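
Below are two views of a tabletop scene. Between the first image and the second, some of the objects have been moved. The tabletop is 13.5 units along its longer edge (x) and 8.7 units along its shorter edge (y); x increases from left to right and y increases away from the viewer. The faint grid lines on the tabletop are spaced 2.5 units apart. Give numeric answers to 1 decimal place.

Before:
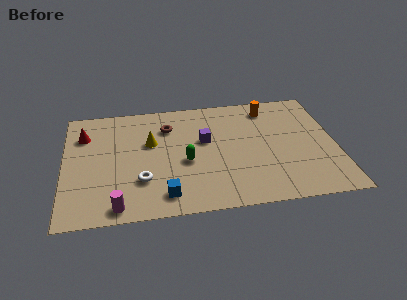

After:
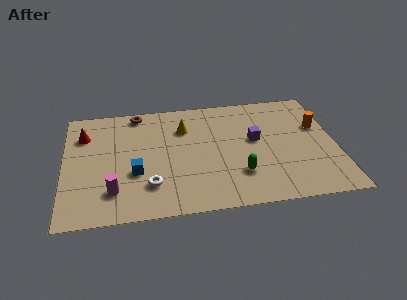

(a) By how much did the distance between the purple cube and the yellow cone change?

+1.1

Before: roughly 2.7 units apart; after: 3.8. That's 1.1 units further apart.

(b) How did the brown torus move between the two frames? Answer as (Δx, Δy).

(-1.5, 1.3)

The brown torus started near (5.2, 6.5) and ended near (3.7, 7.8).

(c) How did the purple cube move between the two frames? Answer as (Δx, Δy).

(2.5, -0.3)

The purple cube started near (7.0, 5.2) and ended near (9.5, 4.9).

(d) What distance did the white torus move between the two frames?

0.6

From (3.8, 2.6) to (4.2, 2.2), the white torus covered √(0.4² + 0.4²) ≈ 0.6 units.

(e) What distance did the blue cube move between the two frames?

2.3

The blue cube was near (4.9, 1.4) before and (3.5, 3.2) after, so it travelled √(1.4² + 1.8²) ≈ 2.3 units.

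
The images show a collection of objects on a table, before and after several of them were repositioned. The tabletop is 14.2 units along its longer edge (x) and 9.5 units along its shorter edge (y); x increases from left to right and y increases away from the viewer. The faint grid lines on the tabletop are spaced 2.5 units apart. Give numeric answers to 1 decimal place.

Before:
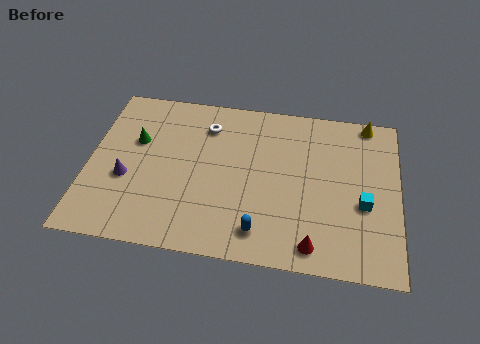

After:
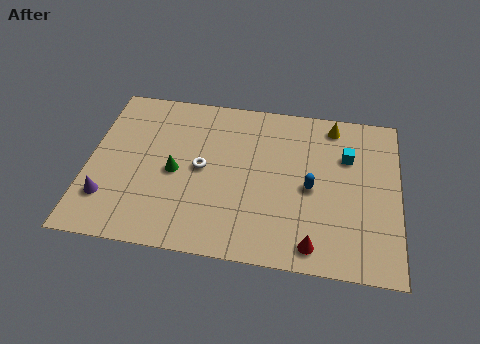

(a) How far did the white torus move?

2.6

The white torus moved from about (5.3, 7.4) to (5.2, 4.8), a distance of √(0.1² + 2.6²) ≈ 2.6.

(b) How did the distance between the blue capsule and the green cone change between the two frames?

-1.2

Before: roughly 7.4 units apart; after: 6.2. That's 1.2 units closer together.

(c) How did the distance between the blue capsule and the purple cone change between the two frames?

+2.9

Before: roughly 6.5 units apart; after: 9.4. That's 2.9 units further apart.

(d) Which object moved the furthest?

the blue capsule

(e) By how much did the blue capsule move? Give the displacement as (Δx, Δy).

(2.2, 2.8)

The blue capsule started near (8.0, 1.6) and ended near (10.2, 4.4).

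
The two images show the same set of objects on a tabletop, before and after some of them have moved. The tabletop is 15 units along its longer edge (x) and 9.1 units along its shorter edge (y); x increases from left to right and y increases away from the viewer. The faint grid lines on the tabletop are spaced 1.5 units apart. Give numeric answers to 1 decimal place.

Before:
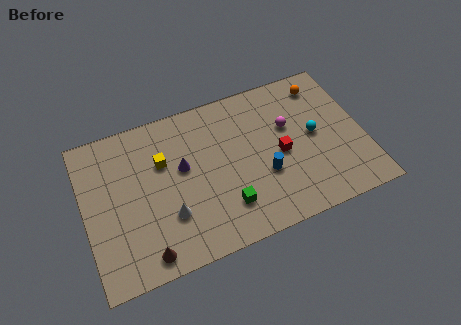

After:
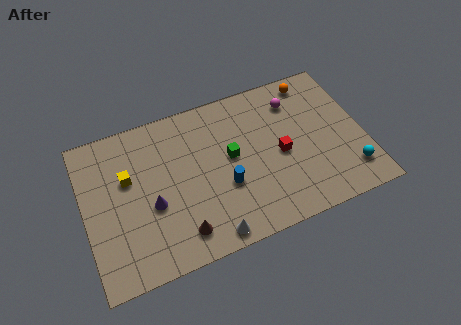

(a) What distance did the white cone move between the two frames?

2.8

The white cone moved from about (4.3, 2.8) to (6.3, 0.9), a distance of √(2.0² + 1.9²) ≈ 2.8.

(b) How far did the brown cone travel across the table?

2.0

From (2.9, 1.1) to (4.8, 1.6), the brown cone covered √(1.9² + 0.5²) ≈ 2.0 units.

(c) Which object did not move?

the red cube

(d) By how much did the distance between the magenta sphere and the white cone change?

+0.8

They were about 7.4 units apart before and 8.2 after — 0.8 units further apart.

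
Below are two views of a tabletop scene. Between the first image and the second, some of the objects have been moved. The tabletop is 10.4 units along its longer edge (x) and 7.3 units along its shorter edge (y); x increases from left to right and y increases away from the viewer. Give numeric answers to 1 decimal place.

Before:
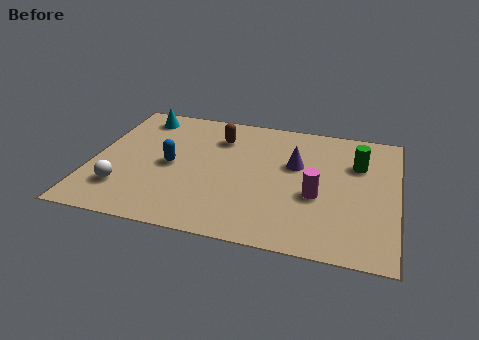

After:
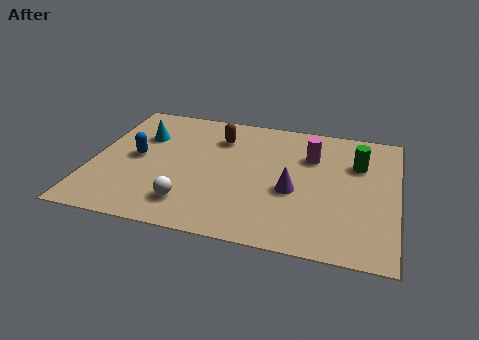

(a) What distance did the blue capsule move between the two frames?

1.2

From (2.7, 3.5) to (1.5, 3.7), the blue capsule covered √(1.2² + 0.2²) ≈ 1.2 units.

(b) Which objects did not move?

the green cylinder and the brown capsule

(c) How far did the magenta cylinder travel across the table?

2.2

The magenta cylinder was near (7.7, 2.9) before and (7.4, 5.1) after, so it travelled √(0.3² + 2.2²) ≈ 2.2 units.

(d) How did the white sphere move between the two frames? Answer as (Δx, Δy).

(2.3, -0.3)

The white sphere was at about (1.2, 1.8) and moved to about (3.5, 1.5).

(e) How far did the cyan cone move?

1.2

From (1.4, 6.2) to (1.6, 5.0), the cyan cone covered √(0.2² + 1.2²) ≈ 1.2 units.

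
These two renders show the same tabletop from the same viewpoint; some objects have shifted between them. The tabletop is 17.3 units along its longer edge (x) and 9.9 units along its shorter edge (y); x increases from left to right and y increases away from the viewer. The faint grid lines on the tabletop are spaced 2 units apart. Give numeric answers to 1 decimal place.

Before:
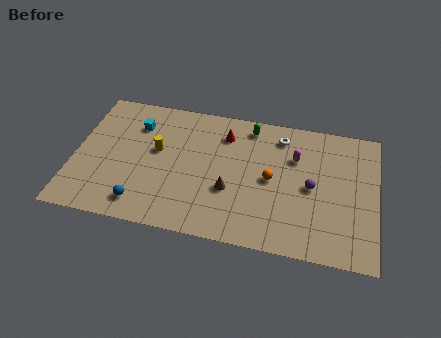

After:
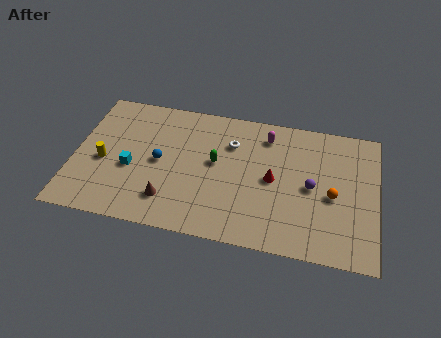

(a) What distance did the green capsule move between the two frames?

3.6

The green capsule moved from about (9.9, 8.6) to (8.1, 5.5), a distance of √(1.8² + 3.1²) ≈ 3.6.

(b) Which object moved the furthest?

the red cone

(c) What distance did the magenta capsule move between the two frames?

2.1

From (12.6, 6.8) to (10.9, 8.1), the magenta capsule covered √(1.7² + 1.3²) ≈ 2.1 units.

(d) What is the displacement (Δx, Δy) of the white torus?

(-2.8, -1.1)

The white torus was at about (11.7, 8.2) and moved to about (8.9, 7.1).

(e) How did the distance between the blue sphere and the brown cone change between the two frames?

-2.5

They were about 5.3 units apart before and 2.8 after — 2.5 units closer together.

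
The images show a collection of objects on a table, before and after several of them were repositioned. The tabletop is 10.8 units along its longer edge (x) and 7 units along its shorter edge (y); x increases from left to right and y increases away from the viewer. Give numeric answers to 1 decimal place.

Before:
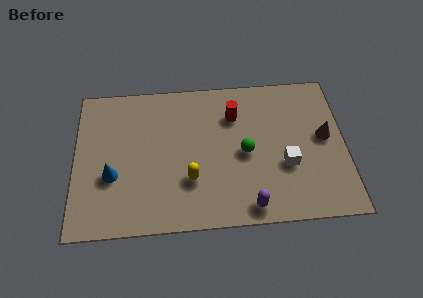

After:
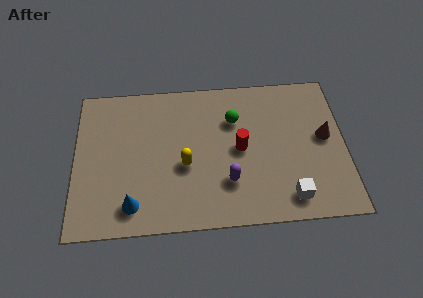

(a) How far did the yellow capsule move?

0.7

The yellow capsule moved from about (4.6, 2.2) to (4.4, 2.9), a distance of √(0.2² + 0.7²) ≈ 0.7.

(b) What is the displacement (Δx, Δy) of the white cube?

(0.1, -1.5)

The white cube was at about (8.4, 2.6) and moved to about (8.5, 1.1).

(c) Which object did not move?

the brown cone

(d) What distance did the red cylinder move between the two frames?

1.6

The red cylinder was near (6.4, 5.1) before and (6.6, 3.5) after, so it travelled √(0.2² + 1.6²) ≈ 1.6 units.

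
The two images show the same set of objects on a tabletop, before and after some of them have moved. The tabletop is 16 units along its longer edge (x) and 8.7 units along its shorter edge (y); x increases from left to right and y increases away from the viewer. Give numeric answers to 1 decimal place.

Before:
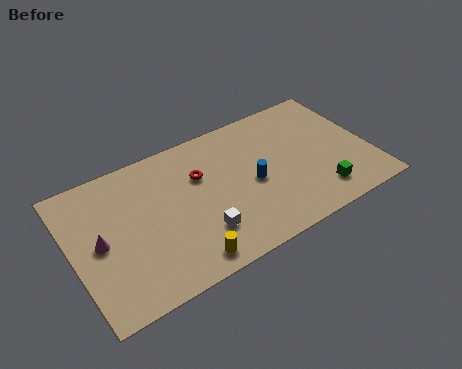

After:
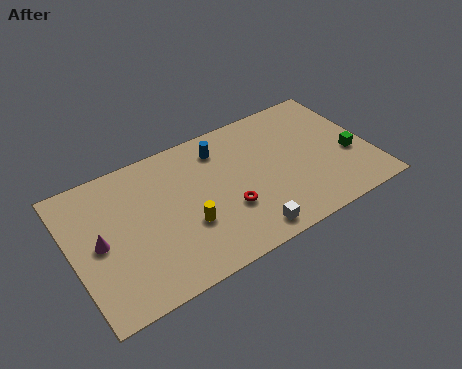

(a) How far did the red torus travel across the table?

3.0

The red torus was near (7.0, 5.8) before and (8.1, 3.0) after, so it travelled √(1.1² + 2.8²) ≈ 3.0 units.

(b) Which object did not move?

the magenta cone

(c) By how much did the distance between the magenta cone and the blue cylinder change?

-0.8

They were about 8.2 units apart before and 7.4 after — 0.8 units closer together.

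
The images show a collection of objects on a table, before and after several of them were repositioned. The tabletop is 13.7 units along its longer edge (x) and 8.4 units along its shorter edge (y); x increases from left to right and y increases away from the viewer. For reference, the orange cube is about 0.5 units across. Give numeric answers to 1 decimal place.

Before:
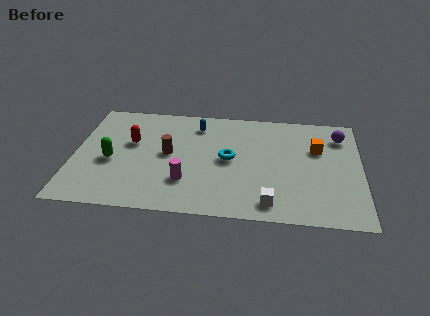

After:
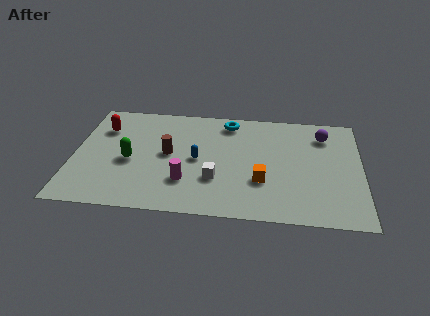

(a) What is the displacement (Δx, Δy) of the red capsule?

(-1.4, 1.0)

From the two frames, the red capsule sits at roughly (2.7, 5.1) before and (1.3, 6.1) after.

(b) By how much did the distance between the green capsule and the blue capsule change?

-1.9

They were about 5.1 units apart before and 3.2 after — 1.9 units closer together.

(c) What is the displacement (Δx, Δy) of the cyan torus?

(-0.1, 2.9)

The cyan torus was at about (7.4, 4.3) and moved to about (7.3, 7.2).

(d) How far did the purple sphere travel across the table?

0.8

The purple sphere was near (12.7, 6.6) before and (11.9, 6.6) after, so it travelled √(0.8² + 0.0²) ≈ 0.8 units.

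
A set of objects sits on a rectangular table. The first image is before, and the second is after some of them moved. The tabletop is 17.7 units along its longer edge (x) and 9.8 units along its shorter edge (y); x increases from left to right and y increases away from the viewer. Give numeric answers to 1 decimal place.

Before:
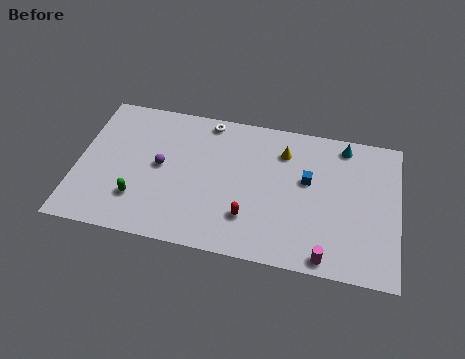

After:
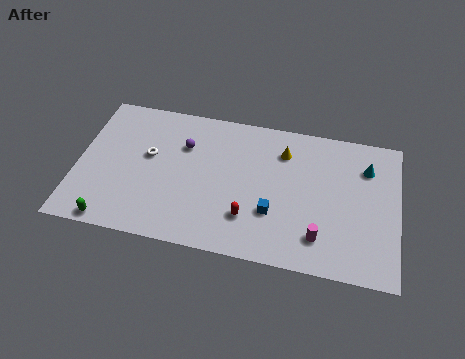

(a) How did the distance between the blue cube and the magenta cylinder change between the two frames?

-2.2

They were about 5.0 units apart before and 2.8 after — 2.2 units closer together.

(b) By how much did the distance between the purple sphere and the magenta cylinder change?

-1.2

Before: roughly 10.2 units apart; after: 9.0. That's 1.2 units closer together.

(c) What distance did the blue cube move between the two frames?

3.2

The blue cube moved from about (12.7, 5.8) to (10.9, 3.2), a distance of √(1.8² + 2.6²) ≈ 3.2.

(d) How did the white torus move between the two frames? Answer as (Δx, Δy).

(-3.1, -3.1)

From the two frames, the white torus sits at roughly (7.0, 8.8) before and (3.9, 5.7) after.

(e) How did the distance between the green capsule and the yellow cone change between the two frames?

+2.1

They were about 9.2 units apart before and 11.3 after — 2.1 units further apart.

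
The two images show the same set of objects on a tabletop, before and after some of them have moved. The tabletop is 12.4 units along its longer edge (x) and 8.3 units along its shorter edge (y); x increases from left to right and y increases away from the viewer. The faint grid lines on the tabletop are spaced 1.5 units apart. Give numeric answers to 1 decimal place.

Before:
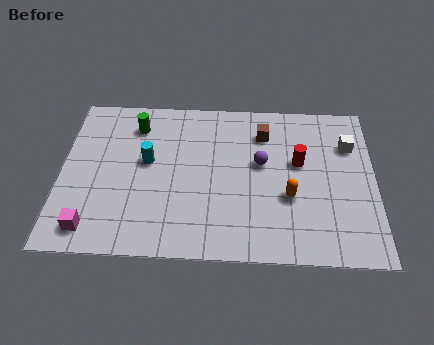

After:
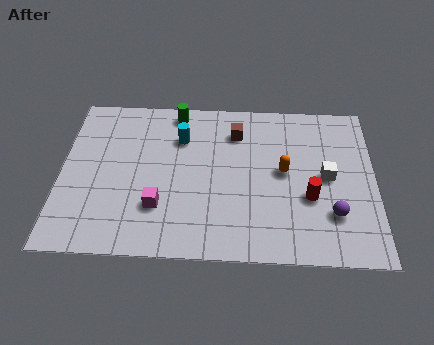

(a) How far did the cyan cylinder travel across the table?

1.8

The cyan cylinder was near (3.4, 4.7) before and (4.7, 6.0) after, so it travelled √(1.3² + 1.3²) ≈ 1.8 units.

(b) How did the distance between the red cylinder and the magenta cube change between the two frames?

-3.0

The distance was about 8.9 in the first image and 5.9 in the second, so they moved 3.0 units closer together.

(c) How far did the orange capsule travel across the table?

1.3

The orange capsule was near (9.0, 3.1) before and (8.8, 4.4) after, so it travelled √(0.2² + 1.3²) ≈ 1.3 units.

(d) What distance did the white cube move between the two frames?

1.9

The white cube moved from about (11.4, 5.9) to (10.5, 4.2), a distance of √(0.9² + 1.7²) ≈ 1.9.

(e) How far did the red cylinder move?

1.8

The red cylinder was near (9.4, 4.9) before and (9.8, 3.1) after, so it travelled √(0.4² + 1.8²) ≈ 1.8 units.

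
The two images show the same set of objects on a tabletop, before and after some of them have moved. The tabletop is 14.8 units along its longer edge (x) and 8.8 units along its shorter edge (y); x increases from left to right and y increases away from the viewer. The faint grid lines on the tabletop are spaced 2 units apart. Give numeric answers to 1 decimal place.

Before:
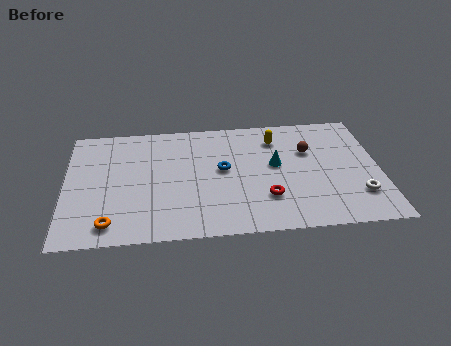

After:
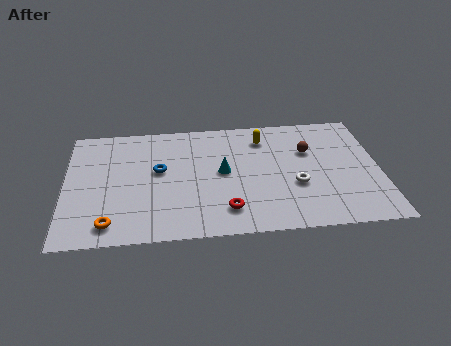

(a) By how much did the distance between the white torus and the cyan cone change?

-1.0

Before: roughly 4.6 units apart; after: 3.6. That's 1.0 units closer together.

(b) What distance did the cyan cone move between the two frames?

2.5

The cyan cone moved from about (9.9, 4.9) to (7.4, 4.6), a distance of √(2.5² + 0.3²) ≈ 2.5.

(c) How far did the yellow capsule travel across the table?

0.6

From (10.0, 6.9) to (9.4, 7.0), the yellow capsule covered √(0.6² + 0.1²) ≈ 0.6 units.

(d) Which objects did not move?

the brown sphere and the orange torus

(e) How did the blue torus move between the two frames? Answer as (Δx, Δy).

(-3.0, 0.2)

From the two frames, the blue torus sits at roughly (7.4, 4.8) before and (4.4, 5.0) after.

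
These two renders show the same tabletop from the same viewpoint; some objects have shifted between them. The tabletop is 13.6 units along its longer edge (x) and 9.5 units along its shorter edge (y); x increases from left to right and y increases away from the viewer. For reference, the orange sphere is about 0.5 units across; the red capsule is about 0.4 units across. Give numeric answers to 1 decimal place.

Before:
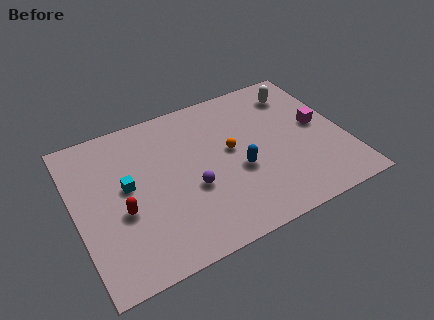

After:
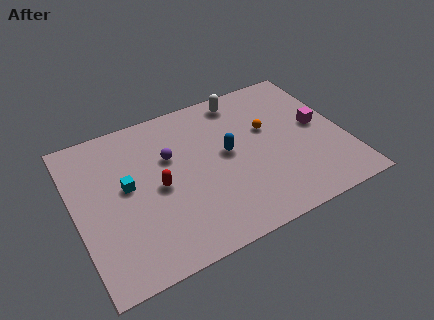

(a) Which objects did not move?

the magenta cube and the cyan cube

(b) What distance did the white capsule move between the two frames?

2.9

The white capsule was near (11.7, 7.6) before and (8.9, 8.3) after, so it travelled √(2.8² + 0.7²) ≈ 2.9 units.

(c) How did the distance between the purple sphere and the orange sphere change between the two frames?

+2.3

Before: roughly 2.7 units apart; after: 5.0. That's 2.3 units further apart.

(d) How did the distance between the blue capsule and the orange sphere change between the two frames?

+0.9

They were about 1.4 units apart before and 2.3 after — 0.9 units further apart.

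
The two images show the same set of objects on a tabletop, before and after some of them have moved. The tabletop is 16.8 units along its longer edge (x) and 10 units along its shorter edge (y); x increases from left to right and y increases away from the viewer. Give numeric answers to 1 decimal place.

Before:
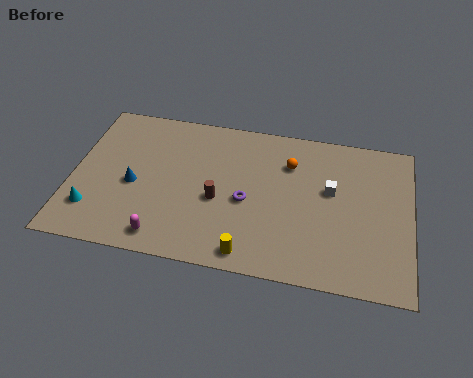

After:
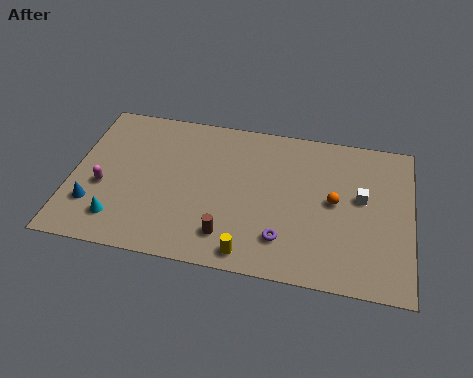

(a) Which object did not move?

the yellow cylinder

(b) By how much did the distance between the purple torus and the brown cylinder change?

+1.3

Before: roughly 1.4 units apart; after: 2.7. That's 1.3 units further apart.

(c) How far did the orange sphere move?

3.1

The orange sphere moved from about (10.7, 7.3) to (13.0, 5.2), a distance of √(2.3² + 2.1²) ≈ 3.1.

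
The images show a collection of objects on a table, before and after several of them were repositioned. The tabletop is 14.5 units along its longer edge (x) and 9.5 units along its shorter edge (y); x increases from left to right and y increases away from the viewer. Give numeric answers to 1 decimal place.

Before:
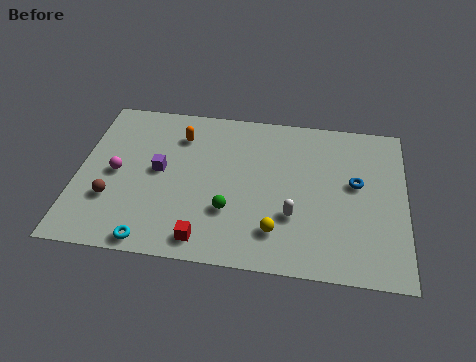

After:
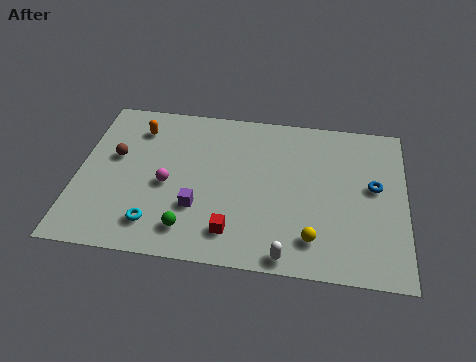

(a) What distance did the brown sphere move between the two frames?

2.6

The brown sphere was near (1.6, 3.0) before and (1.6, 5.6) after, so it travelled √(0.0² + 2.6²) ≈ 2.6 units.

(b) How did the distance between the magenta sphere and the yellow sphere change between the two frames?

-0.7

Before: roughly 7.6 units apart; after: 6.9. That's 0.7 units closer together.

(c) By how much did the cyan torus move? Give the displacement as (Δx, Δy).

(0.1, 1.0)

From the two frames, the cyan torus sits at roughly (3.5, 0.8) before and (3.6, 1.8) after.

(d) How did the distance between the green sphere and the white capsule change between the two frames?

+1.6

Before: roughly 2.8 units apart; after: 4.4. That's 1.6 units further apart.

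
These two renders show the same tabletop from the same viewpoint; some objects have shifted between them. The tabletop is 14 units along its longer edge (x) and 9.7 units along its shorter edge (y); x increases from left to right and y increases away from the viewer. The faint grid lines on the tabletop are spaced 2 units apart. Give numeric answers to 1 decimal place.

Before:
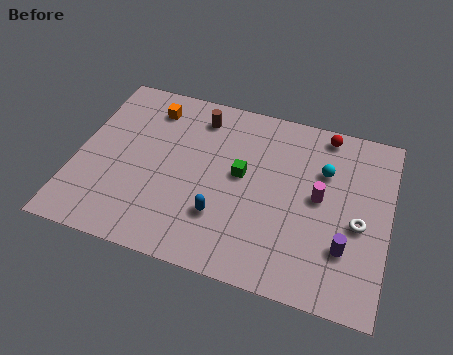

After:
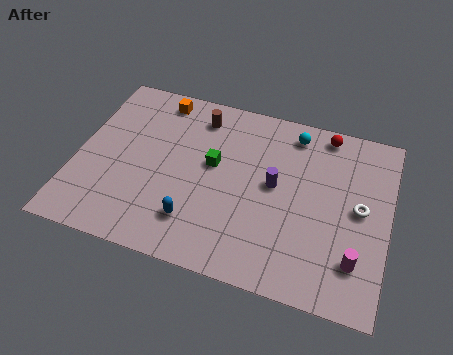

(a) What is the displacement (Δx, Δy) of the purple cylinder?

(-3.3, 2.4)

From the two frames, the purple cylinder sits at roughly (12.2, 2.8) before and (8.9, 5.2) after.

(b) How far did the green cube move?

1.3

From (7.4, 5.3) to (6.1, 5.5), the green cube covered √(1.3² + 0.2²) ≈ 1.3 units.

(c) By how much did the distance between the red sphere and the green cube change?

+0.9

Before: roughly 4.9 units apart; after: 5.8. That's 0.9 units further apart.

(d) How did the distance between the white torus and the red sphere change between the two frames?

-0.7

Before: roughly 4.8 units apart; after: 4.1. That's 0.7 units closer together.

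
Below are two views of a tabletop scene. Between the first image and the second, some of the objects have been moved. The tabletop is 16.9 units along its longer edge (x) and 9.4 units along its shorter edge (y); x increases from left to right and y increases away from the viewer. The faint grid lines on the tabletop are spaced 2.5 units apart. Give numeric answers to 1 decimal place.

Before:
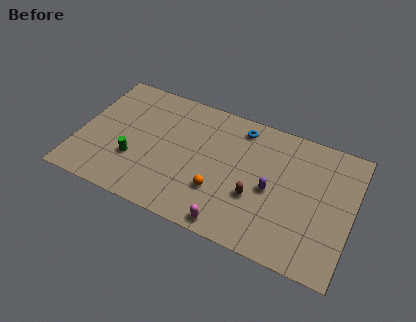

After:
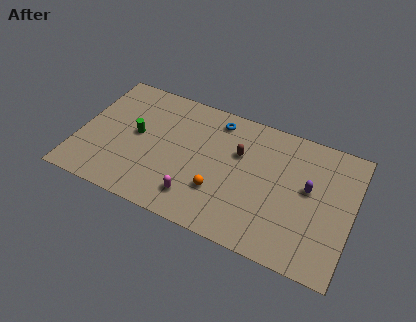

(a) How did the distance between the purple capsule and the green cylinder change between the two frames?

+2.2

They were about 8.5 units apart before and 10.7 after — 2.2 units further apart.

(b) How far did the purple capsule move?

2.4

The purple capsule moved from about (12.0, 4.3) to (14.2, 5.3), a distance of √(2.2² + 1.0²) ≈ 2.4.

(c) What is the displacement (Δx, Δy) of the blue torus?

(-1.5, 0.0)

From the two frames, the blue torus sits at roughly (9.7, 8.0) before and (8.2, 8.0) after.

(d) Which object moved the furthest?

the brown capsule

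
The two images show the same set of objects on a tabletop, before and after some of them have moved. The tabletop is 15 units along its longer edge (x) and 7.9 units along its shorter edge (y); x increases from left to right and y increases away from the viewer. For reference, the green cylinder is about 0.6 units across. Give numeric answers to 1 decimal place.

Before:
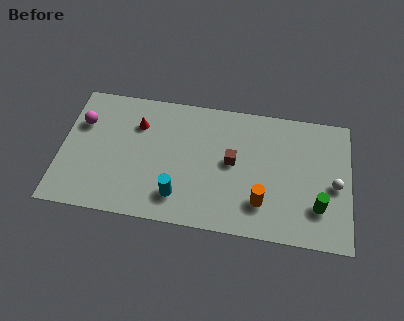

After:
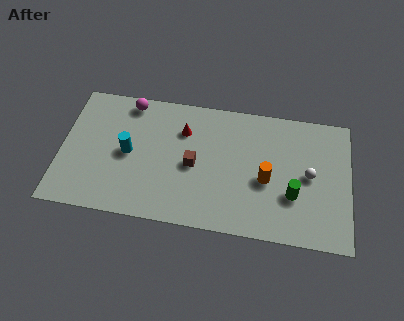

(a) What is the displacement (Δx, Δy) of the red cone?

(2.4, 0.0)

The red cone was at about (3.9, 5.7) and moved to about (6.3, 5.7).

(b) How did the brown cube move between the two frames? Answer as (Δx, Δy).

(-2.0, -0.5)

The brown cube was at about (8.9, 4.2) and moved to about (6.9, 3.7).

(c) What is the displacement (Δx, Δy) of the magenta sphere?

(2.4, 1.6)

The magenta sphere was at about (1.0, 5.4) and moved to about (3.4, 7.0).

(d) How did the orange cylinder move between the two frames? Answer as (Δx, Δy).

(0.2, 1.4)

The orange cylinder started near (10.5, 2.0) and ended near (10.7, 3.4).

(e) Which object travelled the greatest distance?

the cyan cylinder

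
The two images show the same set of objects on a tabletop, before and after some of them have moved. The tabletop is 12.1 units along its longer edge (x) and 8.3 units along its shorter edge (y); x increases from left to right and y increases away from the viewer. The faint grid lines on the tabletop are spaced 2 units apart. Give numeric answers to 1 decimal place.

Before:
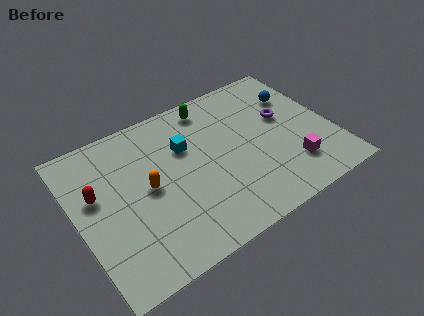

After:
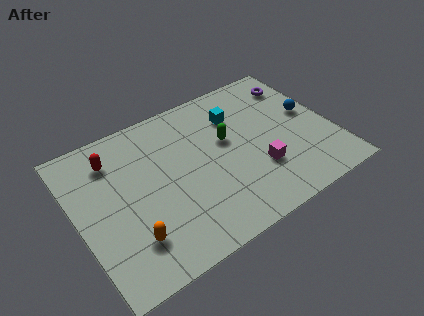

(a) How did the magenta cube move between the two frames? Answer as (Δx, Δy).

(-1.5, 0.6)

From the two frames, the magenta cube sits at roughly (9.8, 2.0) before and (8.3, 2.6) after.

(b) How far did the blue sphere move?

1.4

The blue sphere was near (10.8, 5.9) before and (11.2, 4.6) after, so it travelled √(0.4² + 1.3²) ≈ 1.4 units.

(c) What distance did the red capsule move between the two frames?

1.8

The red capsule was near (1.0, 5.0) before and (2.0, 6.5) after, so it travelled √(1.0² + 1.5²) ≈ 1.8 units.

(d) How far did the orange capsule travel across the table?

2.5

The orange capsule moved from about (3.3, 4.2) to (2.1, 2.0), a distance of √(1.2² + 2.2²) ≈ 2.5.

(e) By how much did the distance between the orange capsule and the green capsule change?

+1.3

They were about 4.6 units apart before and 5.9 after — 1.3 units further apart.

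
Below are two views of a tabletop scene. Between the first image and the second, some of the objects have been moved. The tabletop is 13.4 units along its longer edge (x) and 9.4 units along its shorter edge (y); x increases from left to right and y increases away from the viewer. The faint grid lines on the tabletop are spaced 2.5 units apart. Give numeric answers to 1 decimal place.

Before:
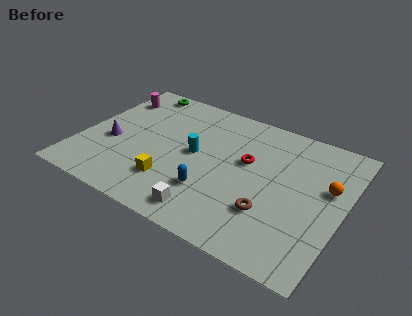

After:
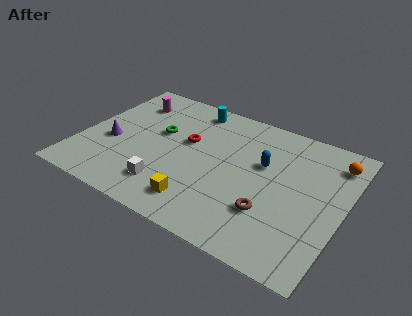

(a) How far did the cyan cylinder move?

3.4

The cyan cylinder was near (5.8, 4.9) before and (5.1, 8.2) after, so it travelled √(0.7² + 3.3²) ≈ 3.4 units.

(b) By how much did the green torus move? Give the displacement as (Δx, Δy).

(1.7, -2.9)

The green torus started near (2.1, 8.5) and ended near (3.8, 5.6).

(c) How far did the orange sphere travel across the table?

1.9

The orange sphere was near (12.5, 5.7) before and (12.6, 7.6) after, so it travelled √(0.1² + 1.9²) ≈ 1.9 units.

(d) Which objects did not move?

the purple cone and the brown torus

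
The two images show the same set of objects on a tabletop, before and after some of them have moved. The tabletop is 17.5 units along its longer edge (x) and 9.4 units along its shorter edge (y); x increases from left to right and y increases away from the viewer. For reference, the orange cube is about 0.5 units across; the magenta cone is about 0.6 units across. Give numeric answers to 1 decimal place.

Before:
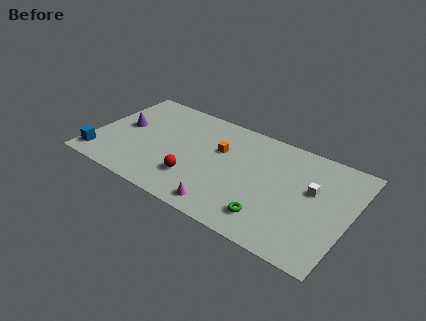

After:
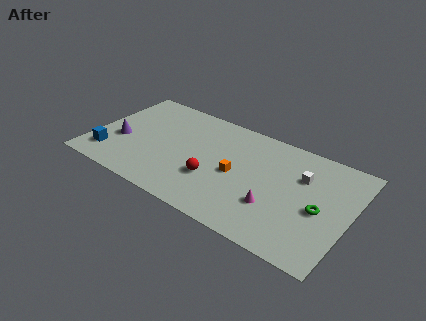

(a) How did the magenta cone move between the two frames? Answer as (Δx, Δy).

(3.1, 1.8)

From the two frames, the magenta cone sits at roughly (9.6, 1.2) before and (12.7, 3.0) after.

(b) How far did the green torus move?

3.8

From (12.6, 1.9) to (15.6, 4.2), the green torus covered √(3.0² + 2.3²) ≈ 3.8 units.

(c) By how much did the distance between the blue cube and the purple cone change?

-2.0

The distance was about 3.8 in the first image and 1.8 in the second, so they moved 2.0 units closer together.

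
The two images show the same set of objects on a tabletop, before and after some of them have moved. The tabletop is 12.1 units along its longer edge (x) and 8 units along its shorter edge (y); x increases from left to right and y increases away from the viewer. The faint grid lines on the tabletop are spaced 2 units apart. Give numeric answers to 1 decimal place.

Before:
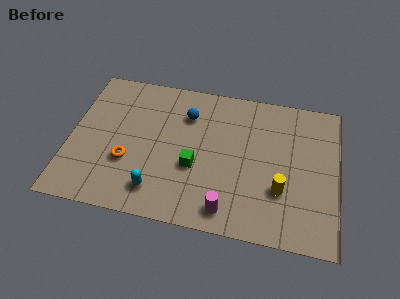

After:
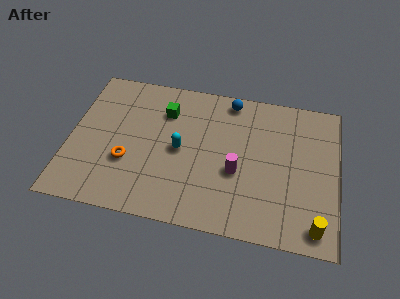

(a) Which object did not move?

the orange torus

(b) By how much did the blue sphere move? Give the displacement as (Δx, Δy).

(1.9, 1.2)

The blue sphere was at about (5.2, 5.9) and moved to about (7.1, 7.1).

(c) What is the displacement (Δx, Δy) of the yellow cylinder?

(1.6, -1.6)

The yellow cylinder started near (9.6, 2.6) and ended near (11.2, 1.0).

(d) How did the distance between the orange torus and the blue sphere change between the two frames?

+2.2

The distance was about 4.0 in the first image and 6.2 in the second, so they moved 2.2 units further apart.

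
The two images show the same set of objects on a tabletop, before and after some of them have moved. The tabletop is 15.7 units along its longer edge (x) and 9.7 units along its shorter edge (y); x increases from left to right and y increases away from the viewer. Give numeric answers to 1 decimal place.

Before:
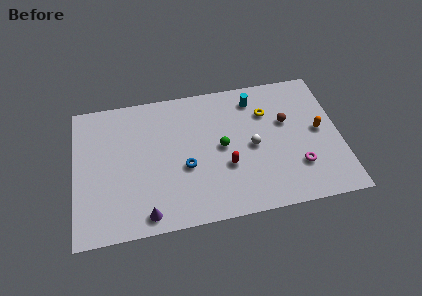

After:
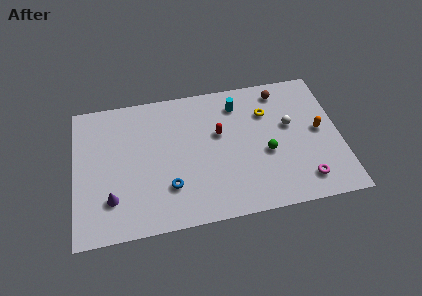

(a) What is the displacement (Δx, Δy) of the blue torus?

(-1.0, -1.2)

From the two frames, the blue torus sits at roughly (6.5, 3.9) before and (5.5, 2.7) after.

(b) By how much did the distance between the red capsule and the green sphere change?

+1.9

They were about 1.4 units apart before and 3.3 after — 1.9 units further apart.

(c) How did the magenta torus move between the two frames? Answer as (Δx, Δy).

(0.3, -1.0)

The magenta torus was at about (13.1, 2.7) and moved to about (13.4, 1.7).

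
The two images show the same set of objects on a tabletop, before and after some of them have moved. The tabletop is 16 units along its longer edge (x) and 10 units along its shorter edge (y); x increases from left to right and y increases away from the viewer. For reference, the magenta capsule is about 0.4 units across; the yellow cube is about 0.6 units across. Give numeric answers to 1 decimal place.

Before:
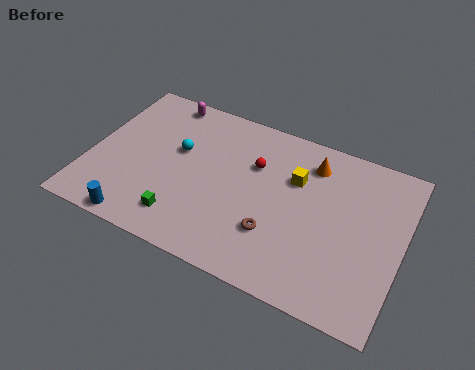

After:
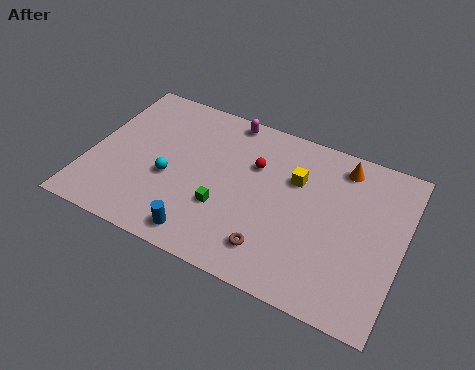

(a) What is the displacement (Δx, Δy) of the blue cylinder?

(3.2, 0.5)

From the two frames, the blue cylinder sits at roughly (3.1, 0.8) before and (6.3, 1.3) after.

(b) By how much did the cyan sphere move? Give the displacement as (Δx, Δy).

(-0.2, -1.9)

From the two frames, the cyan sphere sits at roughly (4.4, 6.0) before and (4.2, 4.1) after.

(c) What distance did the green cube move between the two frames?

2.4

The green cube was near (5.2, 1.9) before and (7.1, 3.4) after, so it travelled √(1.9² + 1.5²) ≈ 2.4 units.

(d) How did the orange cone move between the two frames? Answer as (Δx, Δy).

(1.5, 0.5)

From the two frames, the orange cone sits at roughly (11.1, 8.0) before and (12.6, 8.5) after.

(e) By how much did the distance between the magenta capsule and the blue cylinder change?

-0.4

They were about 8.2 units apart before and 7.8 after — 0.4 units closer together.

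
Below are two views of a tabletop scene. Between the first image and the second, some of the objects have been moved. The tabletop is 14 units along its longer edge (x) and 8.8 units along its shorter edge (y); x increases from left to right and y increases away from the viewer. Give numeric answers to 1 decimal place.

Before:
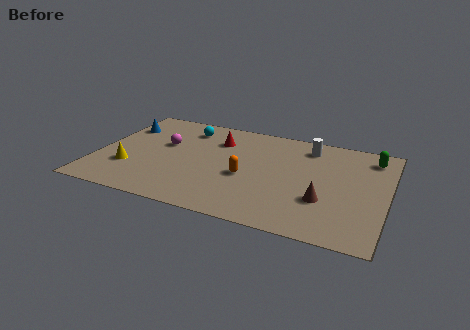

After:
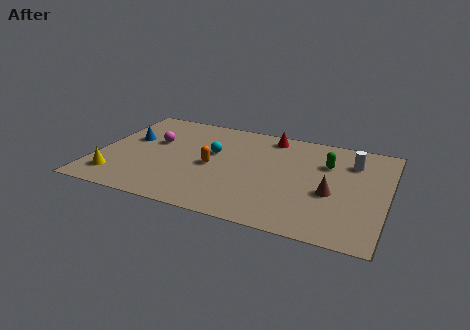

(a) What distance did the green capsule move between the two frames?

2.4

The green capsule moved from about (13.1, 7.3) to (11.0, 6.1), a distance of √(2.1² + 1.2²) ≈ 2.4.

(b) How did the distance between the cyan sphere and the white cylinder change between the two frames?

+0.8

The distance was about 6.0 in the first image and 6.8 in the second, so they moved 0.8 units further apart.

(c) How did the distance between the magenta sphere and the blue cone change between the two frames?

-1.3

The distance was about 2.5 in the first image and 1.2 in the second, so they moved 1.3 units closer together.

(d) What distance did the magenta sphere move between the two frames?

0.5

The magenta sphere moved from about (3.1, 5.3) to (2.6, 5.4), a distance of √(0.5² + 0.1²) ≈ 0.5.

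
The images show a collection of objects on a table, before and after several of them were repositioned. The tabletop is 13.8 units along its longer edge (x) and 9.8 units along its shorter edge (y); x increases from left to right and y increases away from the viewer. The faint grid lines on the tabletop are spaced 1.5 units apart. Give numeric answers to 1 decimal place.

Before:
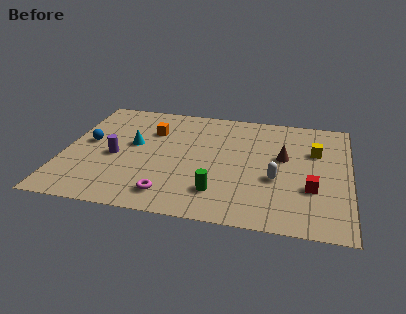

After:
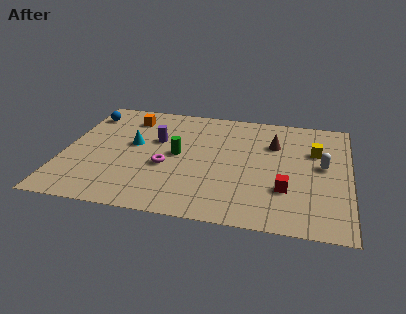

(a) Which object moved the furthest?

the green cylinder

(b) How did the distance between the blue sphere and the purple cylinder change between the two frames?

+2.3

Before: roughly 1.7 units apart; after: 4.0. That's 2.3 units further apart.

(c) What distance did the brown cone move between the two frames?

1.2

The brown cone was near (10.6, 5.7) before and (10.1, 6.8) after, so it travelled √(0.5² + 1.1²) ≈ 1.2 units.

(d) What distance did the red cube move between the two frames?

1.2

The red cube moved from about (12.0, 3.3) to (10.8, 3.0), a distance of √(1.2² + 0.3²) ≈ 1.2.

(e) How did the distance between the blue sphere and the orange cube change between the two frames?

-1.3

Before: roughly 3.4 units apart; after: 2.1. That's 1.3 units closer together.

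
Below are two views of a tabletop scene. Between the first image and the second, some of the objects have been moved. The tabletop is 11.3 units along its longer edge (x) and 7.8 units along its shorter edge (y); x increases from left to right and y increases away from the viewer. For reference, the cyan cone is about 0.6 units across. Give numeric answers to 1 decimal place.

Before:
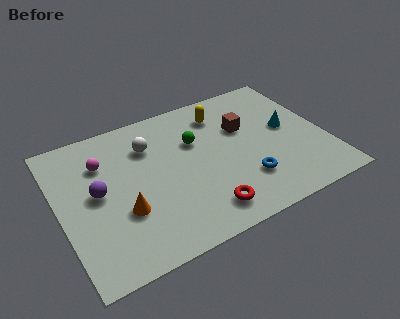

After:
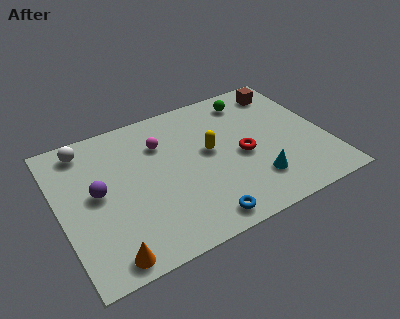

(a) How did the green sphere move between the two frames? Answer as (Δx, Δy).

(2.6, 1.4)

The green sphere started near (5.9, 5.1) and ended near (8.5, 6.5).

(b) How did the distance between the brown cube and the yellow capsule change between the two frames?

+2.8

They were about 1.4 units apart before and 4.2 after — 2.8 units further apart.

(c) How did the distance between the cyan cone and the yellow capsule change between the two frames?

-0.4

They were about 3.3 units apart before and 2.9 after — 0.4 units closer together.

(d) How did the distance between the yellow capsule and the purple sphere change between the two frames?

-1.2

The distance was about 6.0 in the first image and 4.8 in the second, so they moved 1.2 units closer together.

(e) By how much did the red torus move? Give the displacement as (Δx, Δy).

(2.0, 2.2)

The red torus started near (5.7, 1.3) and ended near (7.7, 3.5).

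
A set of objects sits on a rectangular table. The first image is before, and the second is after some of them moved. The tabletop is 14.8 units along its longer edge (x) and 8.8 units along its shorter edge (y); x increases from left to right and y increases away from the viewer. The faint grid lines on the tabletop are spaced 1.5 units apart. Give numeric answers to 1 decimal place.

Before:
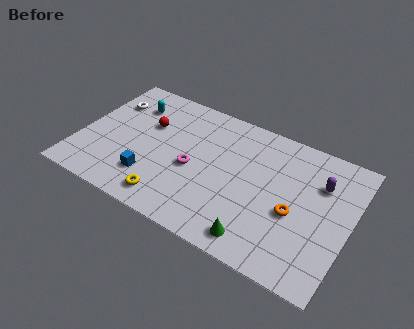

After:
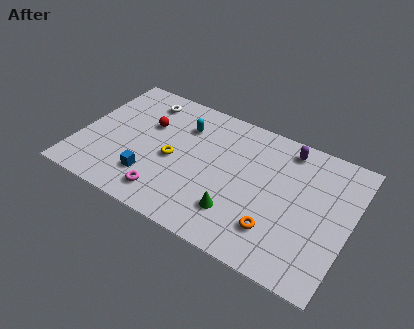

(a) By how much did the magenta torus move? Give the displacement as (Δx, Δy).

(-1.1, -2.4)

The magenta torus started near (6.3, 3.9) and ended near (5.2, 1.5).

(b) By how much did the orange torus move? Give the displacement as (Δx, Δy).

(-0.8, -1.5)

From the two frames, the orange torus sits at roughly (11.9, 3.7) before and (11.1, 2.2) after.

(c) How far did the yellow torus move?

2.7

The yellow torus was near (5.4, 1.3) before and (5.2, 4.0) after, so it travelled √(0.2² + 2.7²) ≈ 2.7 units.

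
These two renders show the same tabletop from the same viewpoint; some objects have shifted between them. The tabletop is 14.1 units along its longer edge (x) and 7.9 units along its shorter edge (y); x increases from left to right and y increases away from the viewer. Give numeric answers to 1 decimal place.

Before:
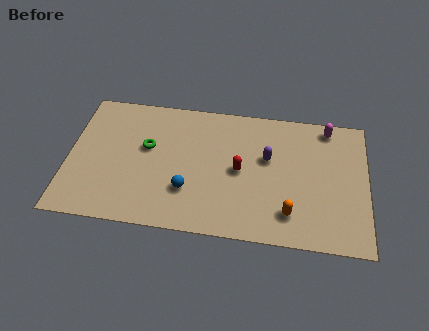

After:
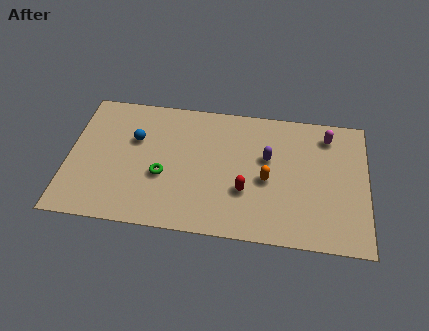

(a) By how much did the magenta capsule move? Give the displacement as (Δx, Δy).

(0.0, -0.5)

The magenta capsule started near (12.2, 7.0) and ended near (12.2, 6.5).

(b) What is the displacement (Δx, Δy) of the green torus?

(0.8, -1.6)

The green torus started near (3.7, 4.7) and ended near (4.5, 3.1).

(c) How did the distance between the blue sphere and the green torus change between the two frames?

-0.6

Before: roughly 3.0 units apart; after: 2.4. That's 0.6 units closer together.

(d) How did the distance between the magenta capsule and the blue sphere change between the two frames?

+1.2

The distance was about 8.0 in the first image and 9.2 in the second, so they moved 1.2 units further apart.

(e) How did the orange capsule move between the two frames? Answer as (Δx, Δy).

(-1.1, 1.8)

From the two frames, the orange capsule sits at roughly (10.5, 1.7) before and (9.4, 3.5) after.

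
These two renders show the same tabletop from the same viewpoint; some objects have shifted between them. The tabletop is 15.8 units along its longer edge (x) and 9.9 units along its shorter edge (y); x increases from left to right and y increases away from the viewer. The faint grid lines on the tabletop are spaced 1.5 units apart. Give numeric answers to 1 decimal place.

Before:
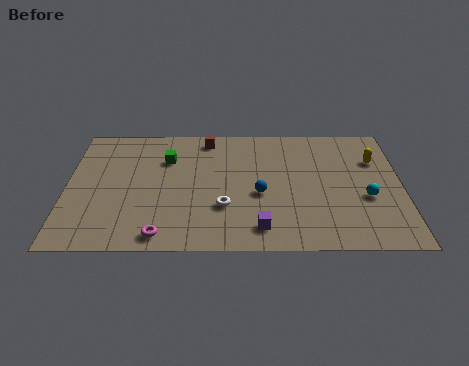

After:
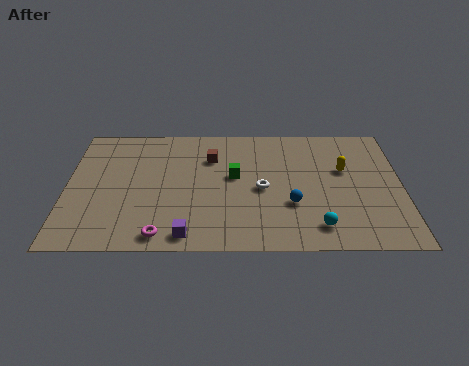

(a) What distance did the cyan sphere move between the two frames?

3.2

The cyan sphere moved from about (14.1, 3.9) to (11.8, 1.7), a distance of √(2.3² + 2.2²) ≈ 3.2.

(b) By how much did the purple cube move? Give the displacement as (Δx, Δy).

(-3.4, -0.5)

From the two frames, the purple cube sits at roughly (9.1, 1.6) before and (5.7, 1.1) after.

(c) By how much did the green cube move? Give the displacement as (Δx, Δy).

(3.2, -1.4)

From the two frames, the green cube sits at roughly (4.7, 7.0) before and (7.9, 5.6) after.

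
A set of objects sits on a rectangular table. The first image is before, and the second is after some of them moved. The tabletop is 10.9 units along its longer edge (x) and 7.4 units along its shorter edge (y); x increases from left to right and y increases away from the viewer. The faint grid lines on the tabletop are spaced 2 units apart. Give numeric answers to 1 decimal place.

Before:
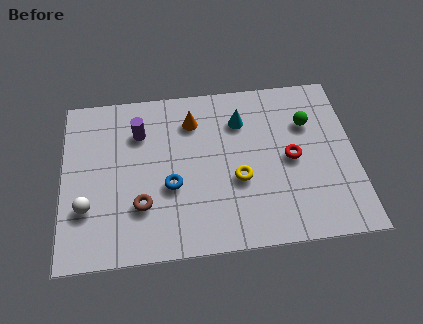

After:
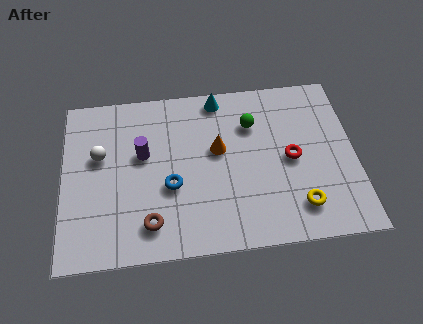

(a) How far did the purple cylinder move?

1.0

From (2.9, 5.4) to (3.0, 4.4), the purple cylinder covered √(0.1² + 1.0²) ≈ 1.0 units.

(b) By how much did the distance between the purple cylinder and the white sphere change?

-2.1

Before: roughly 3.7 units apart; after: 1.6. That's 2.1 units closer together.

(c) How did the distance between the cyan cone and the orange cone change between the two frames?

+0.5

Before: roughly 1.8 units apart; after: 2.3. That's 0.5 units further apart.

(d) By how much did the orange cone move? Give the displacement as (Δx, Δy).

(0.9, -1.4)

From the two frames, the orange cone sits at roughly (4.9, 5.7) before and (5.8, 4.3) after.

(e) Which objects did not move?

the red torus and the blue torus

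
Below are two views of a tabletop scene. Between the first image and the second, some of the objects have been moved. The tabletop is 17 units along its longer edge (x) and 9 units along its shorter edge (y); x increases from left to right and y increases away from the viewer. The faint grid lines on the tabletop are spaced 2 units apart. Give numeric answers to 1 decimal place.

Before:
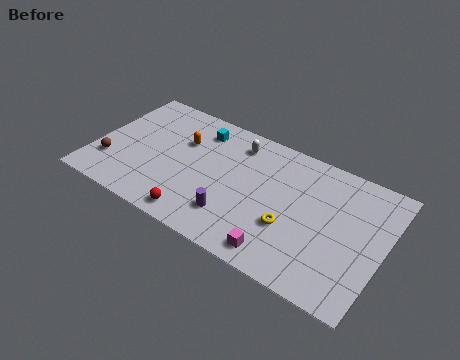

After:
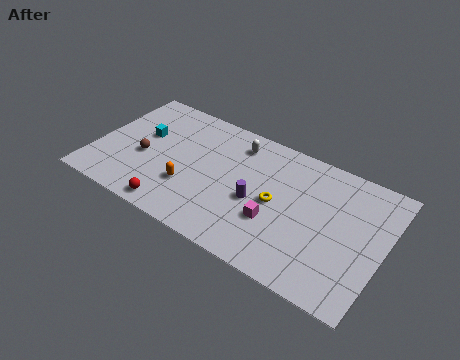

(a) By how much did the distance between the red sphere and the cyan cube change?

-1.2

The distance was about 6.3 in the first image and 5.1 in the second, so they moved 1.2 units closer together.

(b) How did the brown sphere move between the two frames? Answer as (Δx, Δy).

(1.8, 1.3)

From the two frames, the brown sphere sits at roughly (1.1, 2.5) before and (2.9, 3.8) after.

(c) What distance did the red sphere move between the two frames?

1.4

From (6.6, 1.1) to (5.2, 1.0), the red sphere covered √(1.4² + 0.1²) ≈ 1.4 units.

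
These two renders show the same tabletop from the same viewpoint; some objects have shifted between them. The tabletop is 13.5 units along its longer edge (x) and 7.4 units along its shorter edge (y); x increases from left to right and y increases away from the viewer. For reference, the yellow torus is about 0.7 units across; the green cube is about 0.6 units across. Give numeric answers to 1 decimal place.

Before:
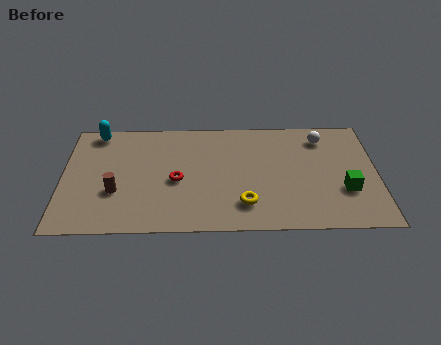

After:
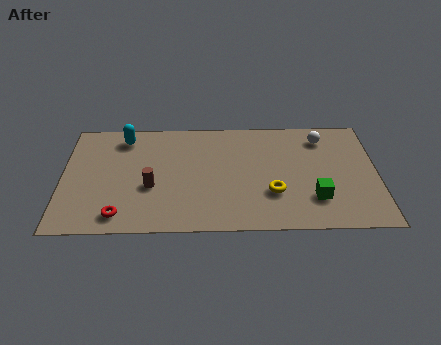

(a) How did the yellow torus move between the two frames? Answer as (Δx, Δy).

(1.2, 0.7)

The yellow torus was at about (7.8, 1.7) and moved to about (9.0, 2.4).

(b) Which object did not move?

the white sphere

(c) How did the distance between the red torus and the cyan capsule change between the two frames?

+0.3

Before: roughly 4.8 units apart; after: 5.1. That's 0.3 units further apart.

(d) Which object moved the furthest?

the red torus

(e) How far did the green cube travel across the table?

1.4

The green cube moved from about (12.1, 2.5) to (10.8, 2.0), a distance of √(1.3² + 0.5²) ≈ 1.4.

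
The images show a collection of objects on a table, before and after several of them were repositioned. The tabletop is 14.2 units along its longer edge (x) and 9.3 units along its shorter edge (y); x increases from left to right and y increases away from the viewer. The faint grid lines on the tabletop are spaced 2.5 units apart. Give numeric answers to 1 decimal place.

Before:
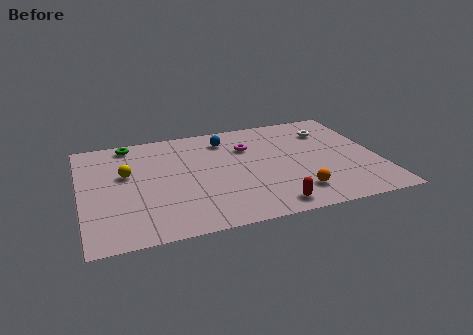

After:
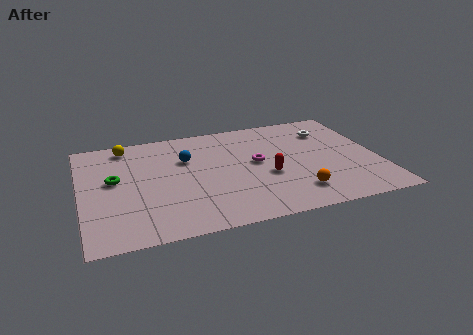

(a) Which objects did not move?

the orange sphere and the white torus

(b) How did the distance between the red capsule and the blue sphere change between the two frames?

-2.1

Before: roughly 6.6 units apart; after: 4.5. That's 2.1 units closer together.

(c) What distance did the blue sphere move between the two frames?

2.4

The blue sphere moved from about (7.1, 7.5) to (5.1, 6.2), a distance of √(2.0² + 1.3²) ≈ 2.4.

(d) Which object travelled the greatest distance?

the green torus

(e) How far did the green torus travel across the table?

3.2

The green torus moved from about (2.5, 8.3) to (1.6, 5.2), a distance of √(0.9² + 3.1²) ≈ 3.2.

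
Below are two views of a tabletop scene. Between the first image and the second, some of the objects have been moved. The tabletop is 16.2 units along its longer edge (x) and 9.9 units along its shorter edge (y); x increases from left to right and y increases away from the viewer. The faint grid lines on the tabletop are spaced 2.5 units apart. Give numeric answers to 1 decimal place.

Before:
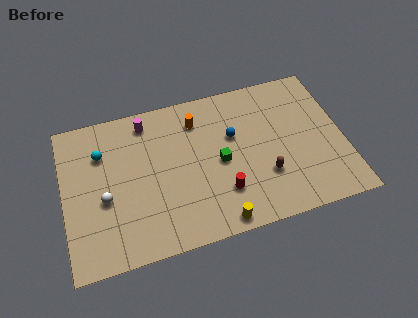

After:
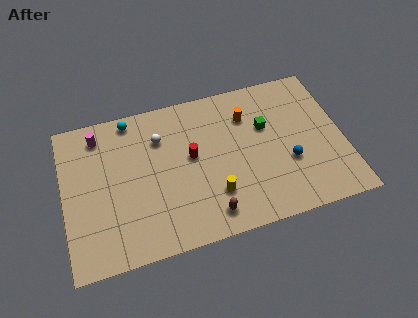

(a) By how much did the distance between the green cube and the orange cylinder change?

-1.9

Before: roughly 3.3 units apart; after: 1.4. That's 1.9 units closer together.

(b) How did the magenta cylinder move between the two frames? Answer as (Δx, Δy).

(-2.8, -0.2)

The magenta cylinder started near (5.0, 8.5) and ended near (2.2, 8.3).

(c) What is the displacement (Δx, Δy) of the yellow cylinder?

(-0.1, 1.8)

The yellow cylinder was at about (8.6, 0.9) and moved to about (8.5, 2.7).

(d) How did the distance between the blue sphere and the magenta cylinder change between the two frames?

+6.3

Before: roughly 5.4 units apart; after: 11.7. That's 6.3 units further apart.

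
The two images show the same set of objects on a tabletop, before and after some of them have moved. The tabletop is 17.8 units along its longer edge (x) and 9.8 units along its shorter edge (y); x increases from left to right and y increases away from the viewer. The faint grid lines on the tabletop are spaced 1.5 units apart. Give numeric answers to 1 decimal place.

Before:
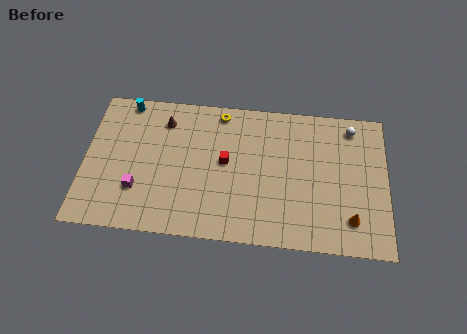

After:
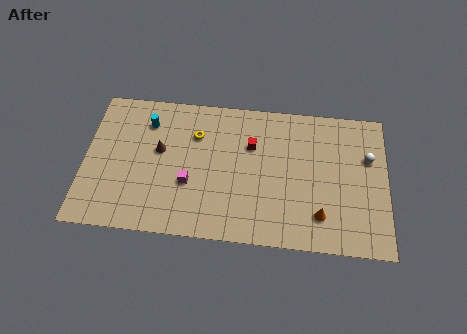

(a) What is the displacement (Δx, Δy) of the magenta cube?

(3.0, 0.7)

The magenta cube was at about (3.2, 2.9) and moved to about (6.2, 3.6).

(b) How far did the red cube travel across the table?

2.0

From (8.3, 5.3) to (9.8, 6.6), the red cube covered √(1.5² + 1.3²) ≈ 2.0 units.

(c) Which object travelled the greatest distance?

the magenta cube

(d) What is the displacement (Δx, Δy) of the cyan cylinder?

(1.3, -1.3)

The cyan cylinder was at about (2.3, 8.9) and moved to about (3.6, 7.6).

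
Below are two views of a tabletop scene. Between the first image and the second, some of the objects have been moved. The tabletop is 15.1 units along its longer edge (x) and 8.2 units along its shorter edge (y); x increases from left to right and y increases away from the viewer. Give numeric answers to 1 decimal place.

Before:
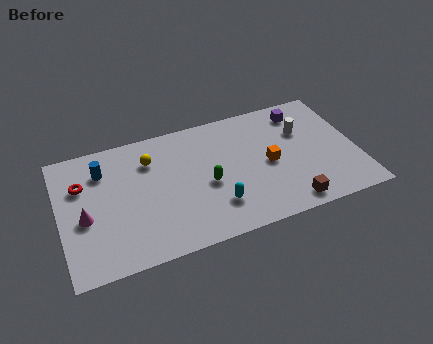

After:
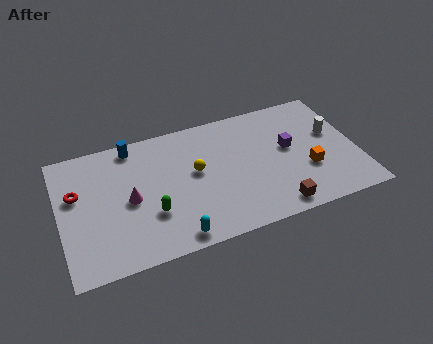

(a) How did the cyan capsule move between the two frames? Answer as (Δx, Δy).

(-2.2, -1.2)

The cyan capsule was at about (7.7, 2.1) and moved to about (5.5, 0.9).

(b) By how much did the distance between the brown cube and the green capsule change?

+1.6

They were about 4.7 units apart before and 6.3 after — 1.6 units further apart.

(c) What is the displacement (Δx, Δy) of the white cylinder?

(1.5, -0.6)

The white cylinder was at about (12.5, 5.5) and moved to about (14.0, 4.9).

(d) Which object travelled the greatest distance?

the green capsule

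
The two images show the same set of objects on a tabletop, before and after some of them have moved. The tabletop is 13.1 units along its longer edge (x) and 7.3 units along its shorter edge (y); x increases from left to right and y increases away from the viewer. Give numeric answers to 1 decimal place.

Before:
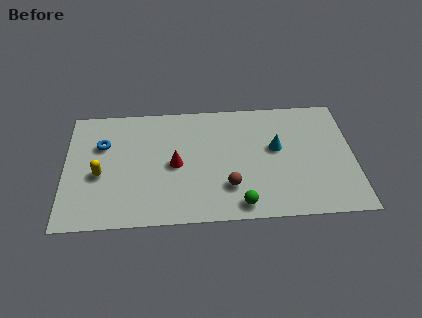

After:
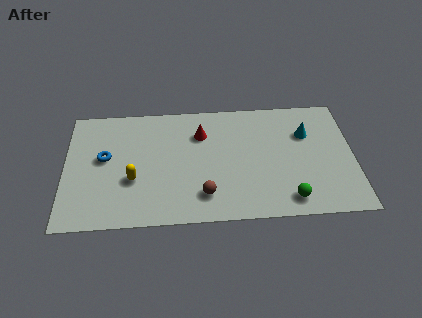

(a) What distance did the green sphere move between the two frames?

2.2

The green sphere was near (7.9, 0.9) before and (10.1, 1.1) after, so it travelled √(2.2² + 0.2²) ≈ 2.2 units.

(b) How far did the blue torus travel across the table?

0.8

The blue torus was near (1.7, 4.9) before and (1.8, 4.1) after, so it travelled √(0.1² + 0.8²) ≈ 0.8 units.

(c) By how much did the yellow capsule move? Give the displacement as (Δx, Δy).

(1.5, -0.4)

The yellow capsule was at about (1.6, 3.1) and moved to about (3.1, 2.7).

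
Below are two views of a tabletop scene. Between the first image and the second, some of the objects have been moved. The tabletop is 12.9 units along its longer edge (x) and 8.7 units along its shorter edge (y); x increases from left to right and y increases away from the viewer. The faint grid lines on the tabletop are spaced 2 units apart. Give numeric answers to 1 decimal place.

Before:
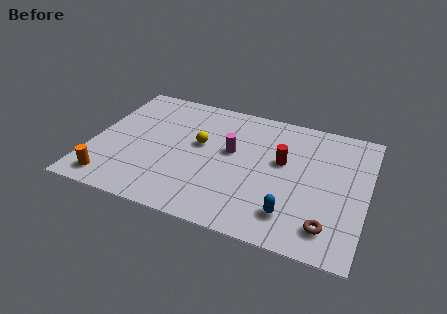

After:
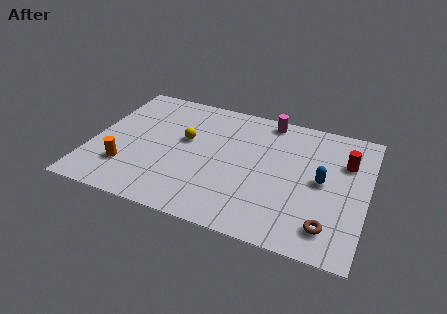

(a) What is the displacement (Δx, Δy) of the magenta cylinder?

(1.5, 2.8)

The magenta cylinder started near (6.5, 5.0) and ended near (8.0, 7.8).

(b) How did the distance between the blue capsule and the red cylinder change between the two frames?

-1.5

Before: roughly 3.4 units apart; after: 1.9. That's 1.5 units closer together.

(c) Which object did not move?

the brown torus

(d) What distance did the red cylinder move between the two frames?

3.0

From (8.9, 5.1) to (11.8, 6.0), the red cylinder covered √(2.9² + 0.9²) ≈ 3.0 units.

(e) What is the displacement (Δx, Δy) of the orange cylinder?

(0.6, 1.1)

The orange cylinder started near (1.2, 1.2) and ended near (1.8, 2.3).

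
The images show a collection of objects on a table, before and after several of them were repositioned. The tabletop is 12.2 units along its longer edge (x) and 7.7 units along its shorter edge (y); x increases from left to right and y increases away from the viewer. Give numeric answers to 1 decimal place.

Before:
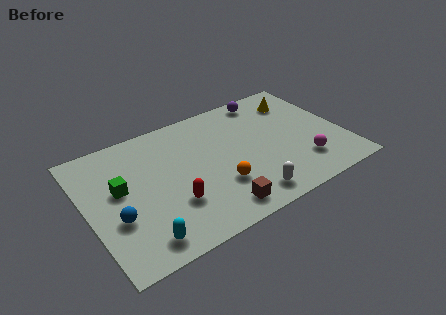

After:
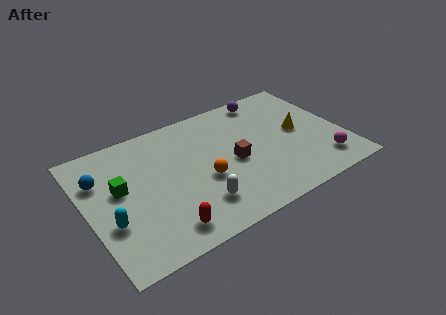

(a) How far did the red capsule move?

1.3

The red capsule was near (3.8, 2.4) before and (3.2, 1.2) after, so it travelled √(0.6² + 1.2²) ≈ 1.3 units.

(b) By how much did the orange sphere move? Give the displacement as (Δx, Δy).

(-0.6, 0.7)

From the two frames, the orange sphere sits at roughly (6.0, 2.4) before and (5.4, 3.1) after.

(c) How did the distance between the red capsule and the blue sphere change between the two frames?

+2.2

They were about 2.6 units apart before and 4.8 after — 2.2 units further apart.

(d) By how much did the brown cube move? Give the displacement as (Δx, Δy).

(1.2, 2.4)

The brown cube started near (5.7, 1.1) and ended near (6.9, 3.5).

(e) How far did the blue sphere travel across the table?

2.6

The blue sphere was near (1.2, 2.8) before and (0.8, 5.4) after, so it travelled √(0.4² + 2.6²) ≈ 2.6 units.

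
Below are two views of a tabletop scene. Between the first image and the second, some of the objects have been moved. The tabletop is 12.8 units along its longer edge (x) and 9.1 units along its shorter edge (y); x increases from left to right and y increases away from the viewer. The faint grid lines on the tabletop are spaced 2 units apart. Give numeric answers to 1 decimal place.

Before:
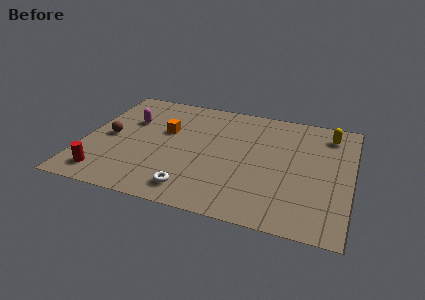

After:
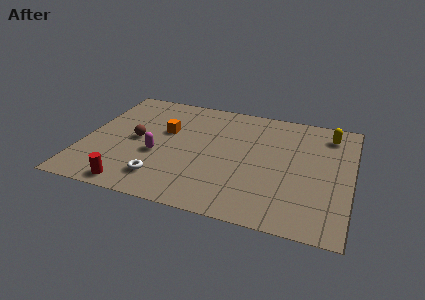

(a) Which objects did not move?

the orange cube and the yellow capsule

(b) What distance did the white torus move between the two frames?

1.6

The white torus was near (5.5, 1.4) before and (4.0, 1.8) after, so it travelled √(1.5² + 0.4²) ≈ 1.6 units.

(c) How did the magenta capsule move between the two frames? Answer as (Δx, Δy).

(1.6, -2.4)

From the two frames, the magenta capsule sits at roughly (2.0, 6.0) before and (3.6, 3.6) after.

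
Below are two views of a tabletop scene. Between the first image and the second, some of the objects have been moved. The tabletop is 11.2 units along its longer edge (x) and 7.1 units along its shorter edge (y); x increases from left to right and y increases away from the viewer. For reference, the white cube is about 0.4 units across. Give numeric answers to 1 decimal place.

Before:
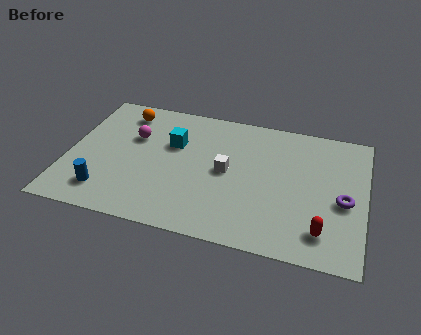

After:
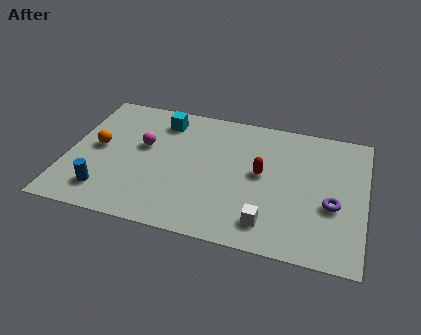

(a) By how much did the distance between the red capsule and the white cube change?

-1.8

Before: roughly 4.3 units apart; after: 2.5. That's 1.8 units closer together.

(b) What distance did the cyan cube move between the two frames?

1.3

From (3.9, 4.6) to (3.4, 5.8), the cyan cube covered √(0.5² + 1.2²) ≈ 1.3 units.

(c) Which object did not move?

the blue cylinder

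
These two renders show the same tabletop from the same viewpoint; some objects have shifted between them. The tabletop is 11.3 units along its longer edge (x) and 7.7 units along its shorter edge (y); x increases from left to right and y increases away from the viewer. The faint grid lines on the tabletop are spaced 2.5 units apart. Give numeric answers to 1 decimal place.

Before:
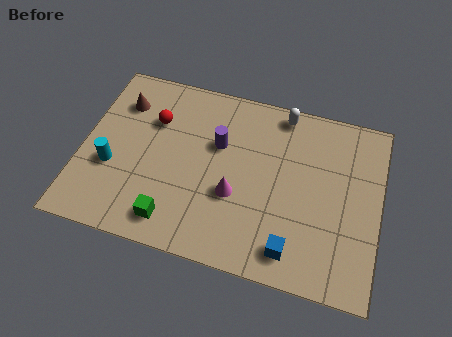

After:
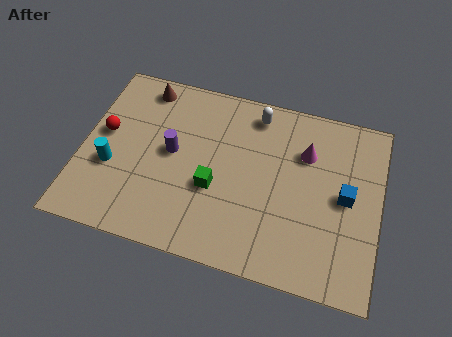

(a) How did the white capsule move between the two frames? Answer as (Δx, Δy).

(-1.0, -0.3)

The white capsule was at about (7.4, 6.9) and moved to about (6.4, 6.6).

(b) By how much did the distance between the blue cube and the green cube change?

+0.5

They were about 4.5 units apart before and 5.0 after — 0.5 units further apart.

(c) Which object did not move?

the cyan cylinder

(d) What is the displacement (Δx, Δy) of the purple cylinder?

(-1.7, -0.8)

The purple cylinder was at about (5.1, 4.9) and moved to about (3.4, 4.1).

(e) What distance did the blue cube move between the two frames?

3.2

The blue cube moved from about (8.2, 1.2) to (10.0, 3.9), a distance of √(1.8² + 2.7²) ≈ 3.2.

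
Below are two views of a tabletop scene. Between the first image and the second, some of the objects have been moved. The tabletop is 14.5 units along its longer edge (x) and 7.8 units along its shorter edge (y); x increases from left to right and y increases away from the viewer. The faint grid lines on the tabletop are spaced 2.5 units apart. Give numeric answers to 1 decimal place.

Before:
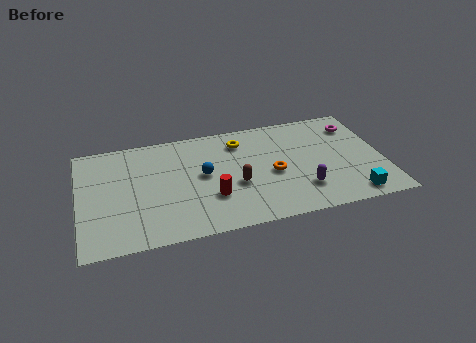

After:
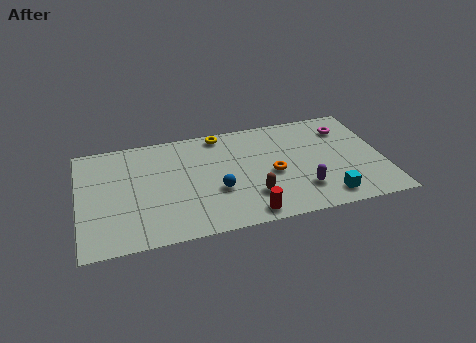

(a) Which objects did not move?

the purple capsule and the orange torus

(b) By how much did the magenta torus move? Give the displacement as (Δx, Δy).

(-0.5, -0.1)

From the two frames, the magenta torus sits at roughly (13.4, 6.1) before and (12.9, 6.0) after.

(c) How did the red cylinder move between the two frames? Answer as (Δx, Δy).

(1.6, -1.6)

The red cylinder was at about (6.2, 2.5) and moved to about (7.8, 0.9).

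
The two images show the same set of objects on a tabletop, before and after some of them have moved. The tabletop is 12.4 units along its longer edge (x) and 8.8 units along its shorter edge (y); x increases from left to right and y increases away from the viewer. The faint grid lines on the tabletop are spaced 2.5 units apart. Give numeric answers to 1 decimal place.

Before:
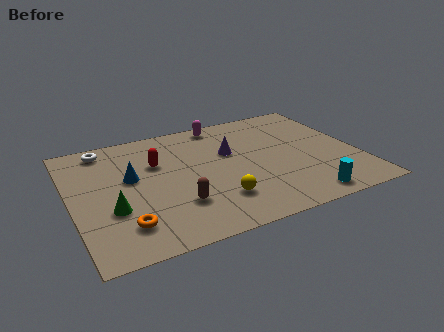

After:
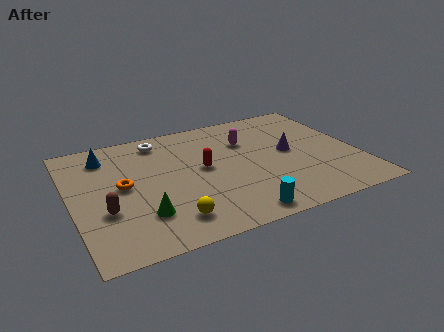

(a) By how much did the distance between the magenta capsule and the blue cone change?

+1.1

They were about 5.1 units apart before and 6.2 after — 1.1 units further apart.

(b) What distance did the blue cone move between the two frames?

2.2

From (2.6, 5.1) to (1.7, 7.1), the blue cone covered √(0.9² + 2.0²) ≈ 2.2 units.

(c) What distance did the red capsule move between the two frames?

2.2

The red capsule moved from about (3.8, 5.8) to (5.7, 4.7), a distance of √(1.9² + 1.1²) ≈ 2.2.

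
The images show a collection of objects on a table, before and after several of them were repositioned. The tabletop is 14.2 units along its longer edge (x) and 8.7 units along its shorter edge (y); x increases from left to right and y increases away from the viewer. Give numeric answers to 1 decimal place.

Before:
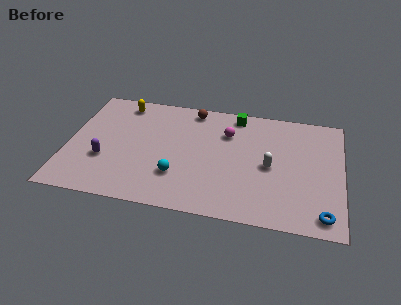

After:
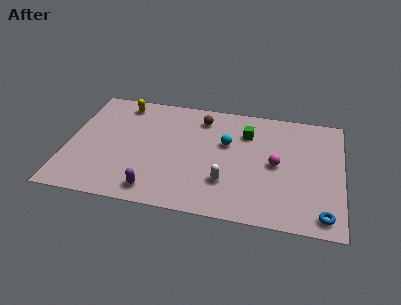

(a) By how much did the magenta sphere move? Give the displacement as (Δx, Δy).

(2.6, -1.9)

The magenta sphere was at about (8.2, 6.2) and moved to about (10.8, 4.3).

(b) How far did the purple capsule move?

3.2

The purple capsule moved from about (2.0, 3.0) to (4.7, 1.2), a distance of √(2.7² + 1.8²) ≈ 3.2.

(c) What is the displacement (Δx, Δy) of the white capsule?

(-2.2, -1.6)

From the two frames, the white capsule sits at roughly (10.5, 4.1) before and (8.3, 2.5) after.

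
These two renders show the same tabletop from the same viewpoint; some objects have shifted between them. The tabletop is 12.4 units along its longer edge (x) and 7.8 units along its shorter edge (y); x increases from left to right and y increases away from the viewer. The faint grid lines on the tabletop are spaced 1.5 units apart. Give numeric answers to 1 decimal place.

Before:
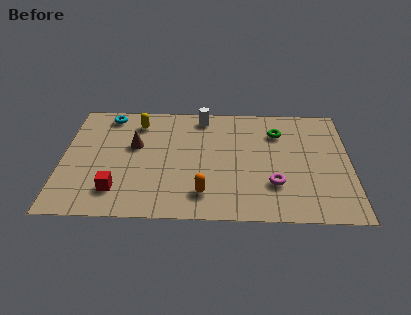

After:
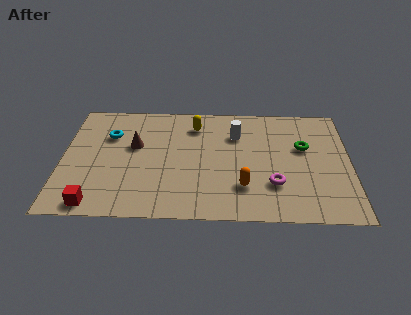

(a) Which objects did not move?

the brown cone and the magenta torus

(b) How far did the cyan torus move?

1.4

From (1.9, 6.8) to (2.0, 5.4), the cyan torus covered √(0.1² + 1.4²) ≈ 1.4 units.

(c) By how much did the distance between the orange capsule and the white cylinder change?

-1.7

Before: roughly 5.2 units apart; after: 3.5. That's 1.7 units closer together.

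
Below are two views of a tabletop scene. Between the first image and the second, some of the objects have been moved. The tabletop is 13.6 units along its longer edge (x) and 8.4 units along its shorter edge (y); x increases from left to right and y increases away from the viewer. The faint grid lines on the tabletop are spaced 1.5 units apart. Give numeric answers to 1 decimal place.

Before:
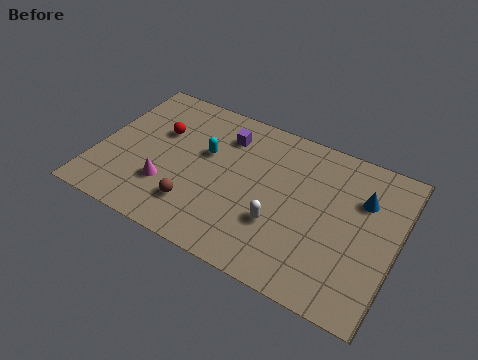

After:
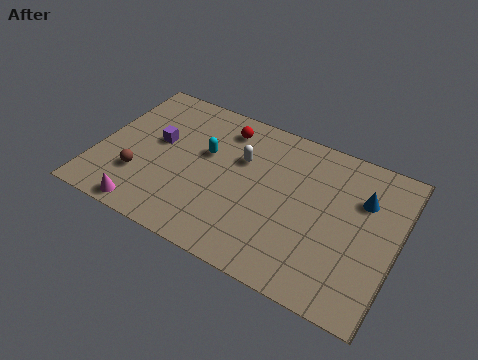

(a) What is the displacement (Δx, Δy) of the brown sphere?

(-2.7, 0.5)

The brown sphere started near (4.8, 2.0) and ended near (2.1, 2.5).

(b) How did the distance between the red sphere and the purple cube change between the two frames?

+0.4

Before: roughly 3.1 units apart; after: 3.5. That's 0.4 units further apart.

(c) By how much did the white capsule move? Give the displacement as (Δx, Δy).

(-2.1, 2.7)

From the two frames, the white capsule sits at roughly (8.5, 2.8) before and (6.4, 5.5) after.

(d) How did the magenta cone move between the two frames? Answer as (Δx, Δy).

(-0.7, -1.7)

From the two frames, the magenta cone sits at roughly (3.4, 2.5) before and (2.7, 0.8) after.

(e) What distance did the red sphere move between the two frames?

3.2

The red sphere was near (2.6, 5.4) before and (5.4, 6.9) after, so it travelled √(2.8² + 1.5²) ≈ 3.2 units.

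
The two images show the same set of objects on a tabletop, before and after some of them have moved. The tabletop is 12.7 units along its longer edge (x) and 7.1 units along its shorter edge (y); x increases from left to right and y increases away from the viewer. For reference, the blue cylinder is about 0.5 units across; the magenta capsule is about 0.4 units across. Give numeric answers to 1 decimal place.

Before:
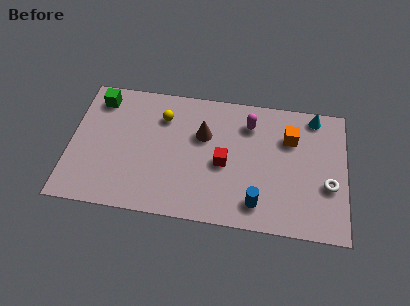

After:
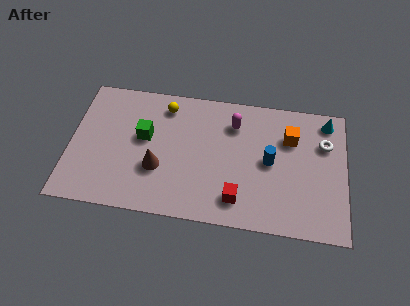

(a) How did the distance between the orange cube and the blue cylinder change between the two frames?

-2.3

Before: roughly 4.0 units apart; after: 1.7. That's 2.3 units closer together.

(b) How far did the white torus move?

2.2

The white torus was near (11.9, 2.7) before and (11.7, 4.9) after, so it travelled √(0.2² + 2.2²) ≈ 2.2 units.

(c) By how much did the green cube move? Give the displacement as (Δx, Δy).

(2.2, -1.8)

The green cube was at about (1.2, 5.9) and moved to about (3.4, 4.1).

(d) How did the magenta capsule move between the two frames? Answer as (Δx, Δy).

(-0.7, -0.1)

The magenta capsule was at about (8.2, 5.5) and moved to about (7.5, 5.4).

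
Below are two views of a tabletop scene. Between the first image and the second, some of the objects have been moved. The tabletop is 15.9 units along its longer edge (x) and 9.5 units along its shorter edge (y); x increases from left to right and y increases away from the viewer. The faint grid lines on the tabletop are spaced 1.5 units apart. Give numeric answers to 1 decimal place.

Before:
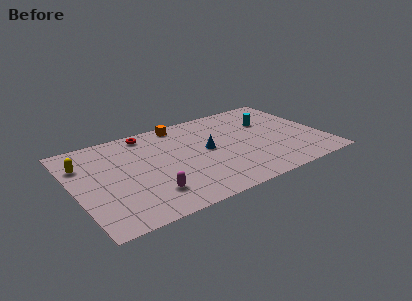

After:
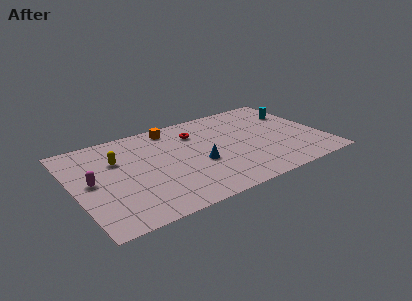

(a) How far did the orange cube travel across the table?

0.6

The orange cube moved from about (7.3, 8.5) to (6.7, 8.3), a distance of √(0.6² + 0.2²) ≈ 0.6.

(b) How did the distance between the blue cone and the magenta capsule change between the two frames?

+1.8

The distance was about 5.0 in the first image and 6.8 in the second, so they moved 1.8 units further apart.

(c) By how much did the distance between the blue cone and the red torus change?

-1.5

Before: roughly 4.8 units apart; after: 3.3. That's 1.5 units closer together.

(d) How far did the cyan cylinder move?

1.9

The cyan cylinder moved from about (12.8, 6.4) to (14.7, 6.7), a distance of √(1.9² + 0.3²) ≈ 1.9.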